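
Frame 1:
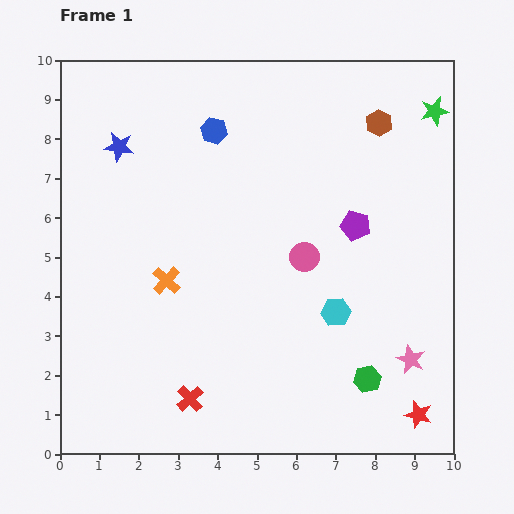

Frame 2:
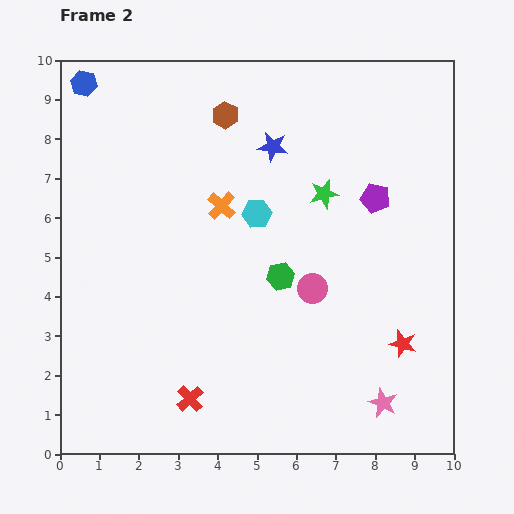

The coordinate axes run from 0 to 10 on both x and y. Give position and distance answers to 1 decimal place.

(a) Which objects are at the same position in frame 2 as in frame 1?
the red cross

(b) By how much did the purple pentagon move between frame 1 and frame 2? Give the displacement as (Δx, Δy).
(0.5, 0.7)

The purple pentagon was at (7.5, 5.8) in frame 1 and (8.0, 6.5) in frame 2.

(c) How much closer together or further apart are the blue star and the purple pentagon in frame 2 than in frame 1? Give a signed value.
-3.4

Distance in frame 1: 6.3. Distance in frame 2: 2.9.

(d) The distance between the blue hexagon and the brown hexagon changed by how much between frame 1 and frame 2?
-0.5

Distance in frame 1: 4.2. Distance in frame 2: 3.7.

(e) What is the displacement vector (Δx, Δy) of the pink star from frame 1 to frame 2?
(-0.7, -1.1)

The pink star was at (8.9, 2.4) in frame 1 and (8.2, 1.3) in frame 2.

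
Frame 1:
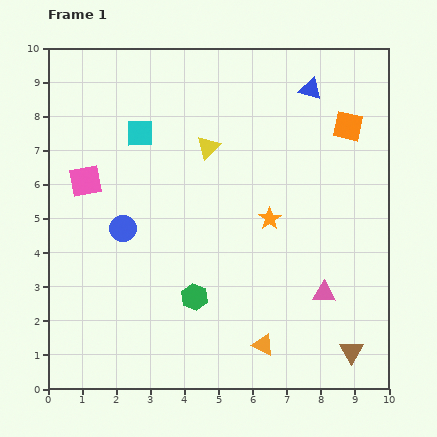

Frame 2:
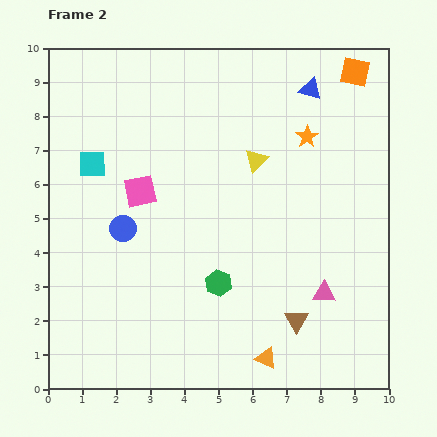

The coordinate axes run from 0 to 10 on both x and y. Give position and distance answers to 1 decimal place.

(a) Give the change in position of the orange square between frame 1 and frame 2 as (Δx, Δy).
(0.2, 1.6)

The orange square was at (8.8, 7.7) in frame 1 and (9.0, 9.3) in frame 2.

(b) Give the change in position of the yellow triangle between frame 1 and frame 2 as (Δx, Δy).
(1.4, -0.4)

The yellow triangle was at (4.7, 7.1) in frame 1 and (6.1, 6.7) in frame 2.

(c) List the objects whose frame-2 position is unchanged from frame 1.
the blue circle, the pink triangle, the blue triangle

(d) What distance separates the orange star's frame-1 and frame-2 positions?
2.6

The orange star moved from (6.5, 5.0) to (7.6, 7.4), a distance of √(1.1² + 2.4²) ≈ 2.6.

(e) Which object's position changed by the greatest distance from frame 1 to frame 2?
the orange star

(moved 2.6; next 1.8)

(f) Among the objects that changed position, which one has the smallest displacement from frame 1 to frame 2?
the orange triangle

(moved 0.4)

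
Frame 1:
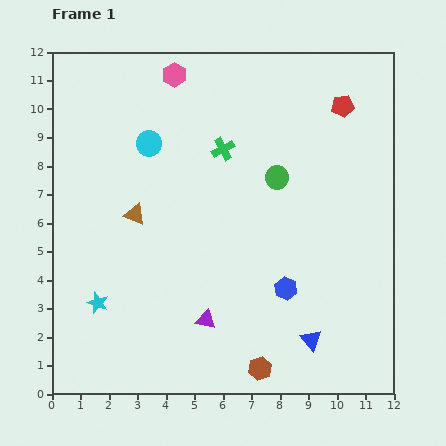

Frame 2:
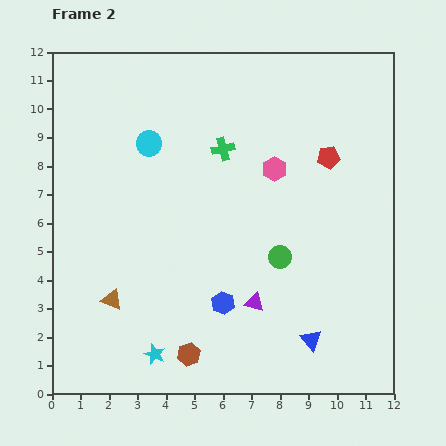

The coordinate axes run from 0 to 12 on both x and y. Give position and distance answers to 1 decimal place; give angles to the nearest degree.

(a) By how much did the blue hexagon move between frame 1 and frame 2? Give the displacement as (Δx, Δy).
(-2.2, -0.5)

The blue hexagon was at (8.2, 3.7) in frame 1 and (6.0, 3.2) in frame 2.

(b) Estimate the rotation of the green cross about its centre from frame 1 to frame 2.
16° clockwise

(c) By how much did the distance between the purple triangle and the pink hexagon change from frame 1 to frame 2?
-3.9

Distance in frame 1: 8.7. Distance in frame 2: 4.8.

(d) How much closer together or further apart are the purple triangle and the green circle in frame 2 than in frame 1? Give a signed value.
-3.8

Distance in frame 1: 5.6. Distance in frame 2: 1.8.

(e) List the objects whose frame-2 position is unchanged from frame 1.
the blue triangle, the green cross, the cyan circle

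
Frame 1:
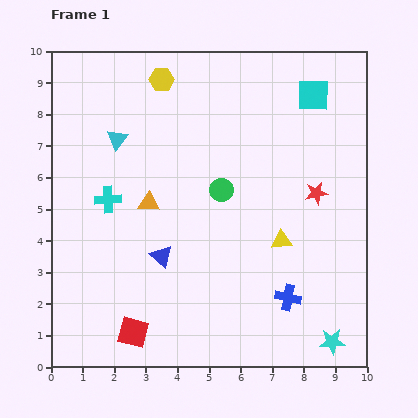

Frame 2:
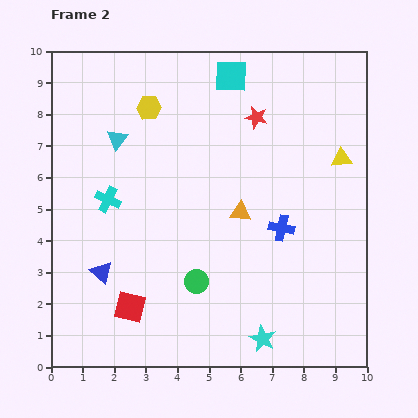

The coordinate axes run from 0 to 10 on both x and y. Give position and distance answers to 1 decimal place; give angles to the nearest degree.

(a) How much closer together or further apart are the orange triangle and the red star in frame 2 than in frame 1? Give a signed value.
-2.3

Distance in frame 1: 5.3. Distance in frame 2: 3.0.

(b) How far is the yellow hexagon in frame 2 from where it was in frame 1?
1.0

The yellow hexagon moved from (3.5, 9.1) to (3.1, 8.2), a distance of √(0.4² + 0.9²) ≈ 1.0.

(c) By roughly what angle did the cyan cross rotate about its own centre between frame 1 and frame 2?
27° clockwise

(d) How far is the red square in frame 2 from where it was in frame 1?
0.8

The red square moved from (2.6, 1.1) to (2.5, 1.9), a distance of √(0.1² + 0.8²) ≈ 0.8.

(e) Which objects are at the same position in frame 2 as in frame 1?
the cyan triangle, the cyan cross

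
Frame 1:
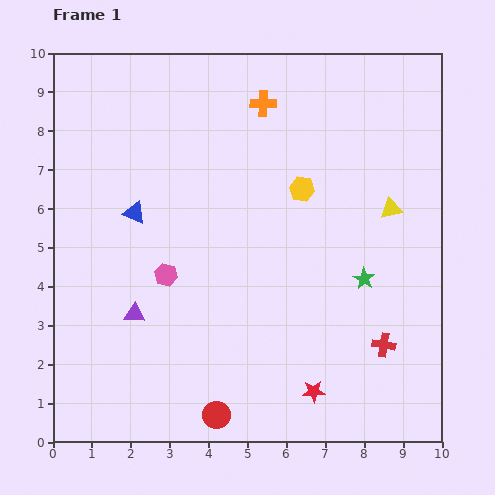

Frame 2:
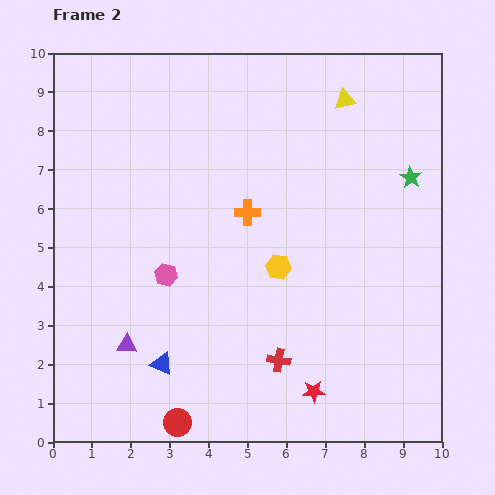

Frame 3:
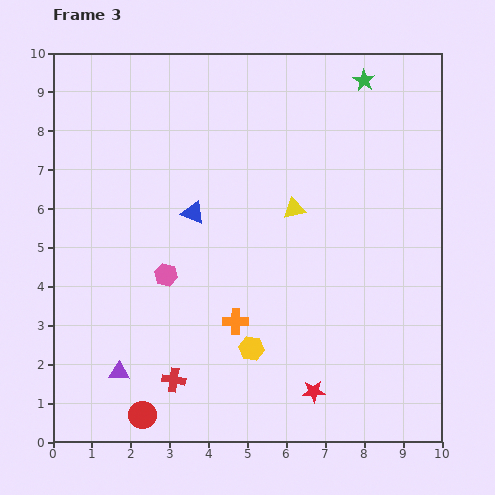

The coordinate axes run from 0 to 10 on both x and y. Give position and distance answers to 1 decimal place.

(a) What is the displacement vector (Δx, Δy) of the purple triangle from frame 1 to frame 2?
(-0.2, -0.8)

The purple triangle was at (2.1, 3.3) in frame 1 and (1.9, 2.5) in frame 2.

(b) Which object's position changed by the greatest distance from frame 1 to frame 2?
the blue triangle

(moved 4.0; next 3.0)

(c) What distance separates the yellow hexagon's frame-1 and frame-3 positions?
4.3

The yellow hexagon moved from (6.4, 6.5) to (5.1, 2.4), a distance of √(1.3² + 4.1²) ≈ 4.3.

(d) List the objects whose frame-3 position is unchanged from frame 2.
the pink hexagon, the red star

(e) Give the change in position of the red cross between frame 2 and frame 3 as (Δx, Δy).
(-2.7, -0.5)

The red cross was at (5.8, 2.1) in frame 2 and (3.1, 1.6) in frame 3.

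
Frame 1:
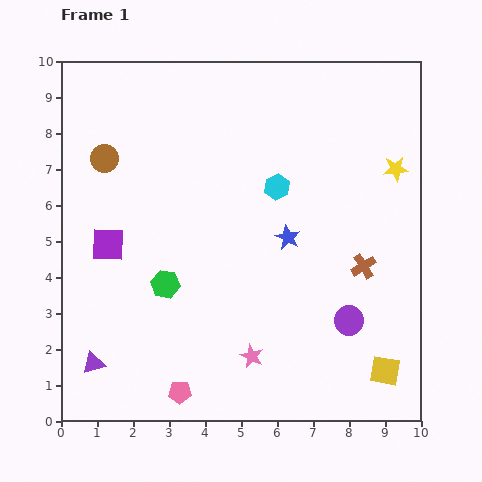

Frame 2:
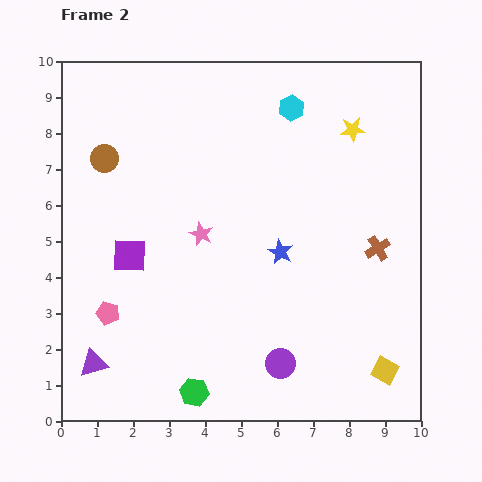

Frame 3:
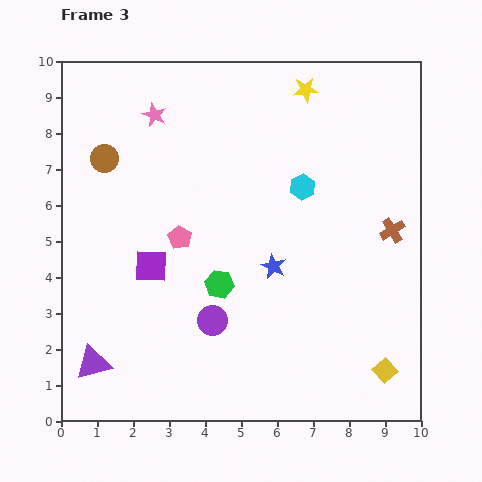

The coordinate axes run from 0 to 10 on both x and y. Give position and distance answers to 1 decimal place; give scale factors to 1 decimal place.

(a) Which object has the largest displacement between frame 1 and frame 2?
the pink star

(moved 3.7; next 3.1)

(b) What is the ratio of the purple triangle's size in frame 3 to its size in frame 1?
1.6×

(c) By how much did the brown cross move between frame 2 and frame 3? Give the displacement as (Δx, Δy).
(0.4, 0.5)

The brown cross was at (8.8, 4.8) in frame 2 and (9.2, 5.3) in frame 3.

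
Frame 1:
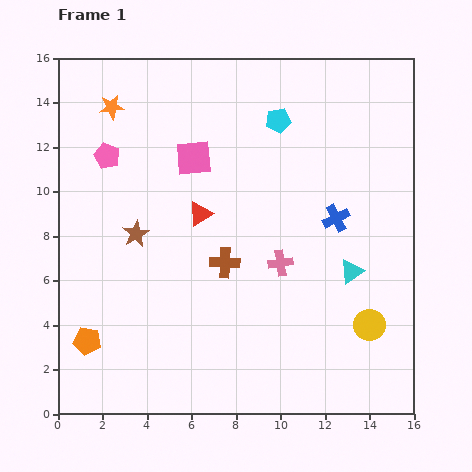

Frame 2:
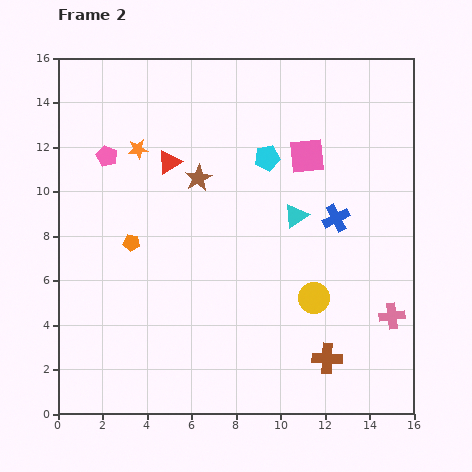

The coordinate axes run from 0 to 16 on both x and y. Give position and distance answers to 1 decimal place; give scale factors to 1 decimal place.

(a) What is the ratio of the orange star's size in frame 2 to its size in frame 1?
0.8×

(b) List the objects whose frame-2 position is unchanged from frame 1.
the blue cross, the pink pentagon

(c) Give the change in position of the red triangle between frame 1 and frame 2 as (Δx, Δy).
(-1.4, 2.3)

The red triangle was at (6.4, 9.0) in frame 1 and (5.0, 11.3) in frame 2.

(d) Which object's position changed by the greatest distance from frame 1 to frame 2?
the brown cross

(moved 6.3; next 5.5)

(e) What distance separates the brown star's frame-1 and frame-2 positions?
3.8

The brown star moved from (3.5, 8.1) to (6.3, 10.6), a distance of √(2.8² + 2.5²) ≈ 3.8.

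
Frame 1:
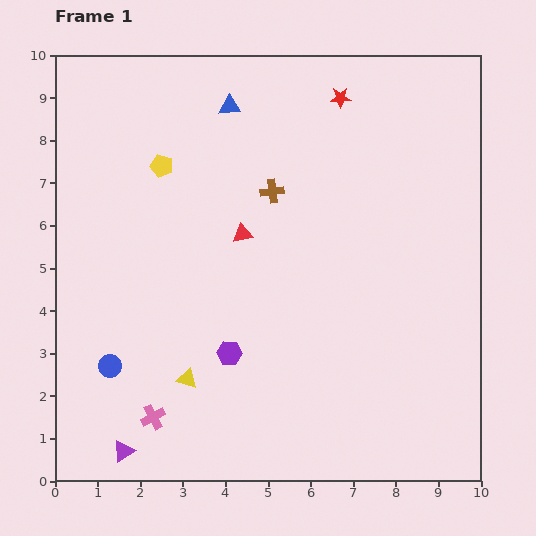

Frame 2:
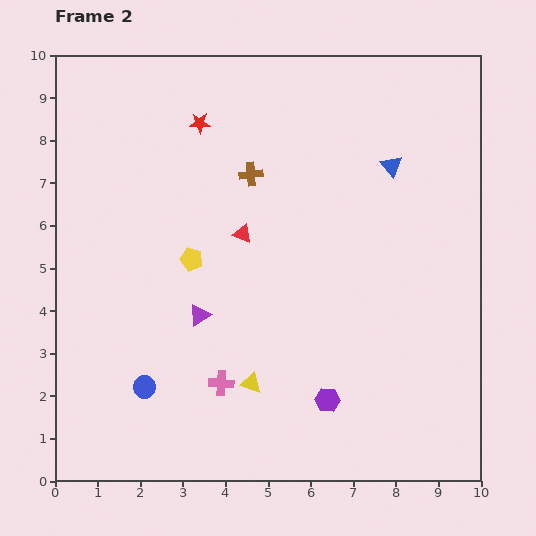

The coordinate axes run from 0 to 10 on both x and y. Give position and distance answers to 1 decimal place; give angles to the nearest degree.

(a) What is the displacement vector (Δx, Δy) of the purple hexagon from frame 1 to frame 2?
(2.3, -1.1)

The purple hexagon was at (4.1, 3.0) in frame 1 and (6.4, 1.9) in frame 2.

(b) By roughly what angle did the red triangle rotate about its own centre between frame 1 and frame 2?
34° clockwise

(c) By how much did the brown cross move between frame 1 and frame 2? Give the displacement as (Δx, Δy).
(-0.5, 0.4)

The brown cross was at (5.1, 6.8) in frame 1 and (4.6, 7.2) in frame 2.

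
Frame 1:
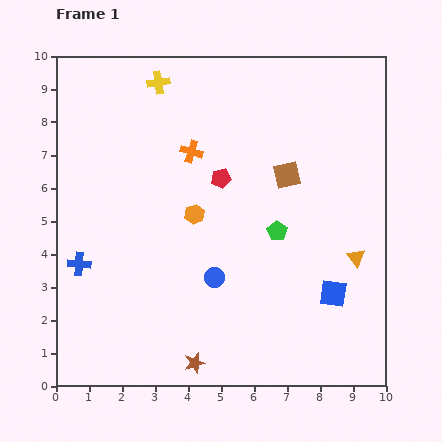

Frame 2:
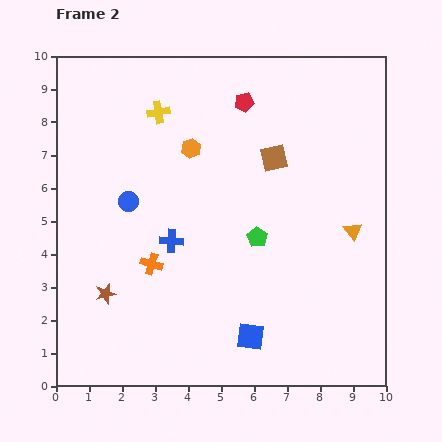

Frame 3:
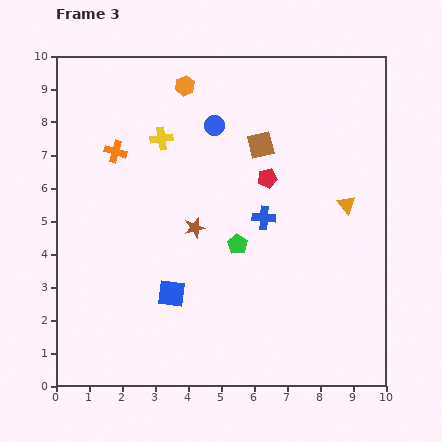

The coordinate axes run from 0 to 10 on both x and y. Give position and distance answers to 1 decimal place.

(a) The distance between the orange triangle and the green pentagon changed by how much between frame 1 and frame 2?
+0.4

Distance in frame 1: 2.5. Distance in frame 2: 2.9.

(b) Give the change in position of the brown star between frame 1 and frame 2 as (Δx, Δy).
(-2.7, 2.1)

The brown star was at (4.2, 0.7) in frame 1 and (1.5, 2.8) in frame 2.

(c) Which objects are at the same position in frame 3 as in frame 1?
none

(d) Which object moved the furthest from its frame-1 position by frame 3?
the blue cross

(moved 5.8; next 4.9)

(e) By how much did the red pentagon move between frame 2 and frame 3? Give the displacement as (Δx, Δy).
(0.7, -2.3)

The red pentagon was at (5.7, 8.6) in frame 2 and (6.4, 6.3) in frame 3.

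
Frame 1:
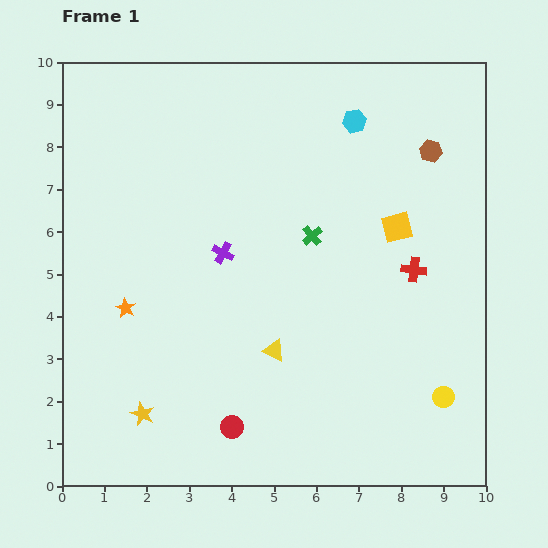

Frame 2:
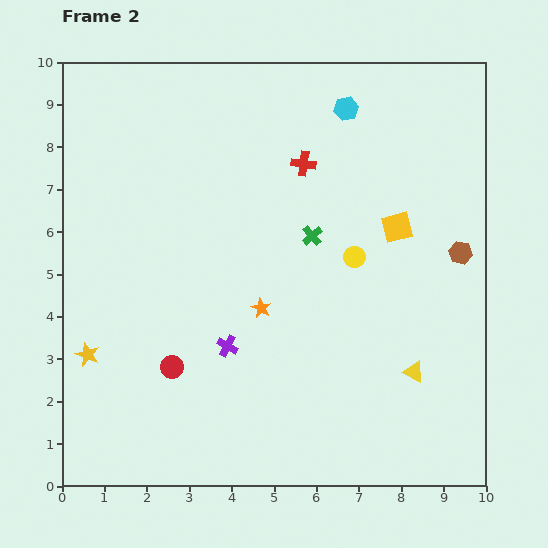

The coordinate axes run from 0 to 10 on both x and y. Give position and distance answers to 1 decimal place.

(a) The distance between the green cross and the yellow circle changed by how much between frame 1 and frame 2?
-3.8

Distance in frame 1: 4.9. Distance in frame 2: 1.1.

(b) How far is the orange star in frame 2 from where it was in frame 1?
3.2

The orange star moved from (1.5, 4.2) to (4.7, 4.2), a distance of √(3.2² + 0.0²) ≈ 3.2.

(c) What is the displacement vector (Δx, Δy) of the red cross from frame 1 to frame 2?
(-2.6, 2.5)

The red cross was at (8.3, 5.1) in frame 1 and (5.7, 7.6) in frame 2.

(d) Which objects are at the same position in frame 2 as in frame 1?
the green cross, the yellow square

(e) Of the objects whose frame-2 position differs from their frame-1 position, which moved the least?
the cyan hexagon

(moved 0.4)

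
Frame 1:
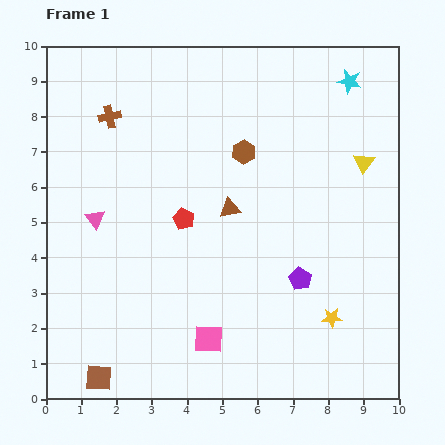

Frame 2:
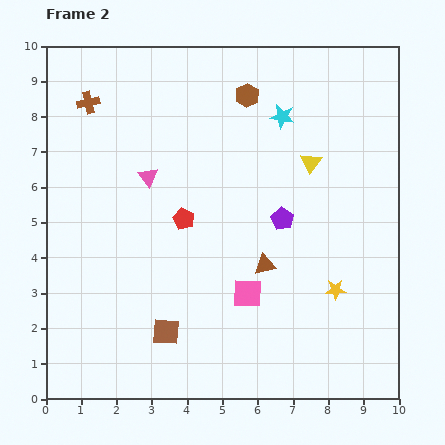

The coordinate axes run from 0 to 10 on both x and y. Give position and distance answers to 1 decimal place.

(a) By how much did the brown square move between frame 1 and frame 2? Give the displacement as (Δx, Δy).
(1.9, 1.3)

The brown square was at (1.5, 0.6) in frame 1 and (3.4, 1.9) in frame 2.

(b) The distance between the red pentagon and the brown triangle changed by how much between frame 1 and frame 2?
+1.3

Distance in frame 1: 1.3. Distance in frame 2: 2.6.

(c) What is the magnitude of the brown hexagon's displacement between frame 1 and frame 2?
1.6

The brown hexagon moved from (5.6, 7.0) to (5.7, 8.6), a distance of √(0.1² + 1.6²) ≈ 1.6.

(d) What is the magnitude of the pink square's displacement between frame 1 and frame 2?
1.7

The pink square moved from (4.6, 1.7) to (5.7, 3.0), a distance of √(1.1² + 1.3²) ≈ 1.7.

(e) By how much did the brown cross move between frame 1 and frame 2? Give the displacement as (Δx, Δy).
(-0.6, 0.4)

The brown cross was at (1.8, 8.0) in frame 1 and (1.2, 8.4) in frame 2.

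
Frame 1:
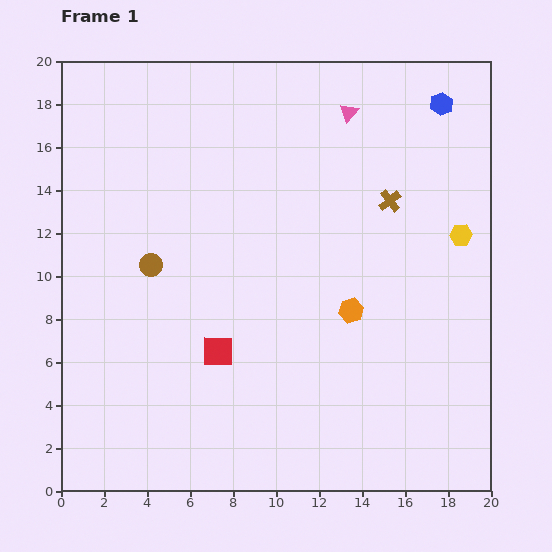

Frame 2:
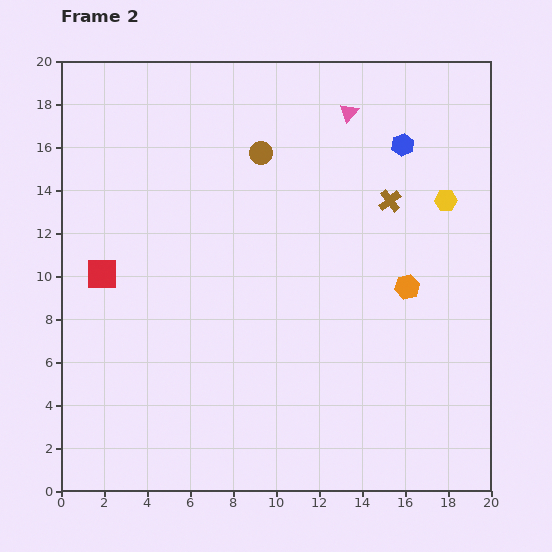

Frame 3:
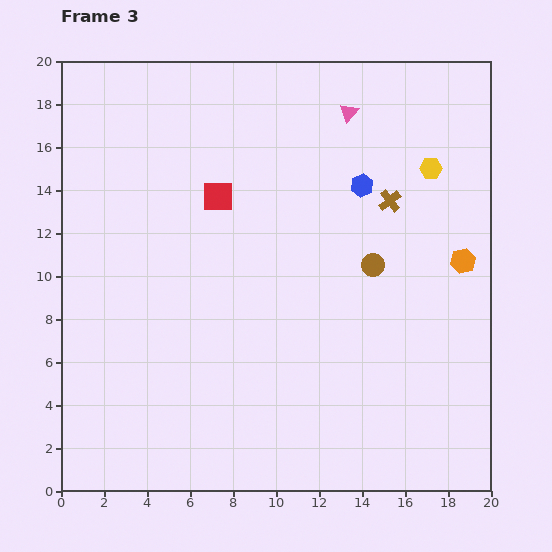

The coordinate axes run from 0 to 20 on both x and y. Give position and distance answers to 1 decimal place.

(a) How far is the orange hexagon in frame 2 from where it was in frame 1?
2.8

The orange hexagon moved from (13.5, 8.4) to (16.1, 9.5), a distance of √(2.6² + 1.1²) ≈ 2.8.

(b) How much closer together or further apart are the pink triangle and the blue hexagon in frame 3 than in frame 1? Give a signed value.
-0.8

Distance in frame 1: 4.3. Distance in frame 3: 3.5.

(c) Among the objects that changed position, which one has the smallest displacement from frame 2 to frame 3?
the yellow hexagon

(moved 1.7)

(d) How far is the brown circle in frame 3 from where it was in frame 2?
7.4

The brown circle moved from (9.3, 15.7) to (14.5, 10.5), a distance of √(5.2² + 5.2²) ≈ 7.4.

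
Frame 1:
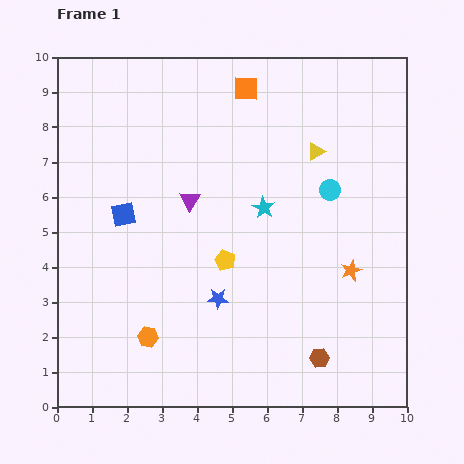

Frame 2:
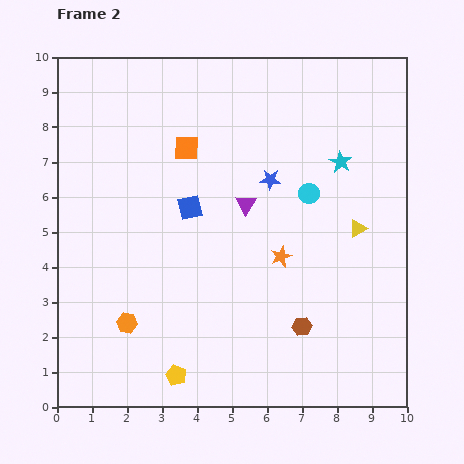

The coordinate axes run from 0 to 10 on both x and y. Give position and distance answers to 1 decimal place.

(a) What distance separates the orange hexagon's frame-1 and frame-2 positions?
0.7

The orange hexagon moved from (2.6, 2.0) to (2.0, 2.4), a distance of √(0.6² + 0.4²) ≈ 0.7.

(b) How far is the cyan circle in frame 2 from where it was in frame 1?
0.6

The cyan circle moved from (7.8, 6.2) to (7.2, 6.1), a distance of √(0.6² + 0.1²) ≈ 0.6.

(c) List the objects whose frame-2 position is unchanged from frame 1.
none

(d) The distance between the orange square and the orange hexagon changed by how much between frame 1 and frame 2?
-2.3

Distance in frame 1: 7.6. Distance in frame 2: 5.3.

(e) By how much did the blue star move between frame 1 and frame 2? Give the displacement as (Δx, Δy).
(1.5, 3.4)

The blue star was at (4.6, 3.1) in frame 1 and (6.1, 6.5) in frame 2.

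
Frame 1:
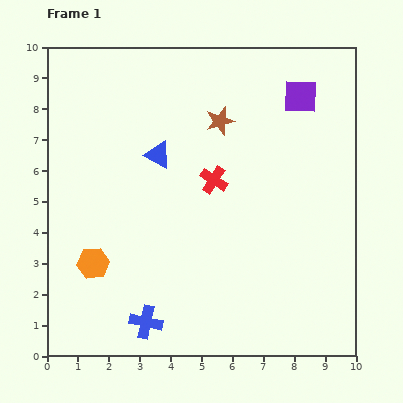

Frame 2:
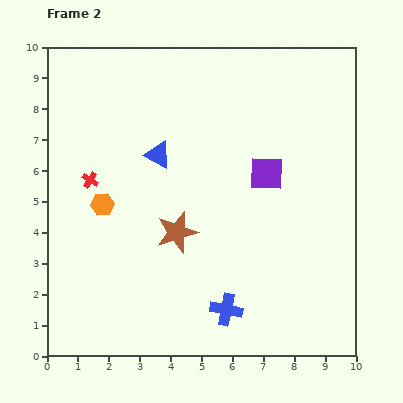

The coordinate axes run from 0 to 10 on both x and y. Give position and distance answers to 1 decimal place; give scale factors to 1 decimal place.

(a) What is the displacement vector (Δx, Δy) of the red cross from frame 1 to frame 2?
(-4.0, 0.0)

The red cross was at (5.4, 5.7) in frame 1 and (1.4, 5.7) in frame 2.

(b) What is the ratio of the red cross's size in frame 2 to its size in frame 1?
0.6×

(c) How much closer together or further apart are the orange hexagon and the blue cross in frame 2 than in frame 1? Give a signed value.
+2.7

Distance in frame 1: 2.5. Distance in frame 2: 5.2.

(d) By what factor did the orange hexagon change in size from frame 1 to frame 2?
0.7×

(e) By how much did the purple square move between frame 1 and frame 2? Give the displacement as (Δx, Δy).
(-1.1, -2.5)

The purple square was at (8.2, 8.4) in frame 1 and (7.1, 5.9) in frame 2.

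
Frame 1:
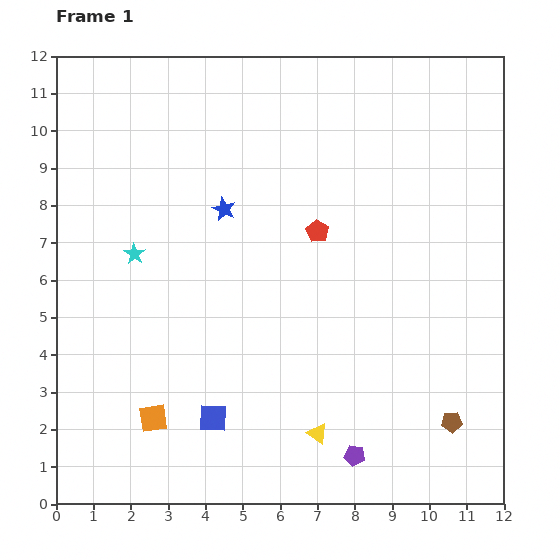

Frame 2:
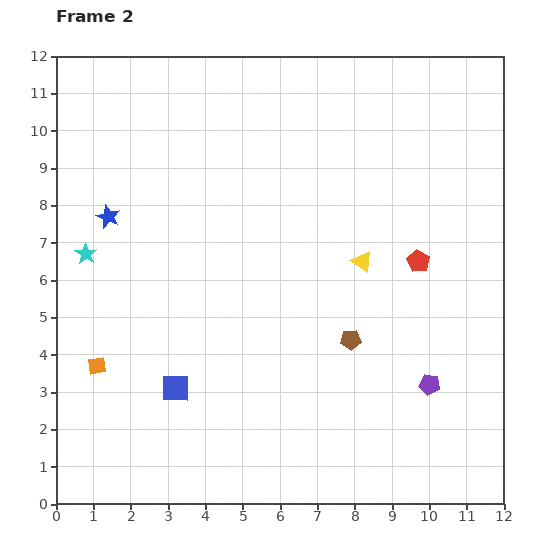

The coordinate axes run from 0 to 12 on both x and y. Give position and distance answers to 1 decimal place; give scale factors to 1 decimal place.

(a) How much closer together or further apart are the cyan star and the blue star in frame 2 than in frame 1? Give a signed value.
-1.5

Distance in frame 1: 2.7. Distance in frame 2: 1.2.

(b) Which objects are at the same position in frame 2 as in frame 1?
none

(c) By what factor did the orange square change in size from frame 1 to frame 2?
0.6×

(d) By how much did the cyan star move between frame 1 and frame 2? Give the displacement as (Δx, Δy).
(-1.3, 0.0)

The cyan star was at (2.1, 6.7) in frame 1 and (0.8, 6.7) in frame 2.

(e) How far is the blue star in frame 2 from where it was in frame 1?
3.1

The blue star moved from (4.5, 7.9) to (1.4, 7.7), a distance of √(3.1² + 0.2²) ≈ 3.1.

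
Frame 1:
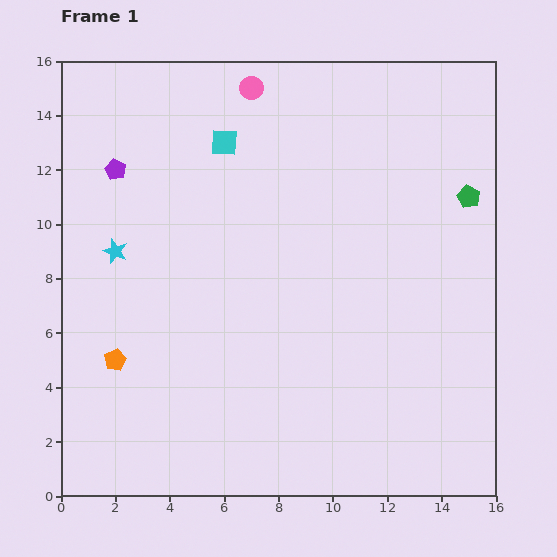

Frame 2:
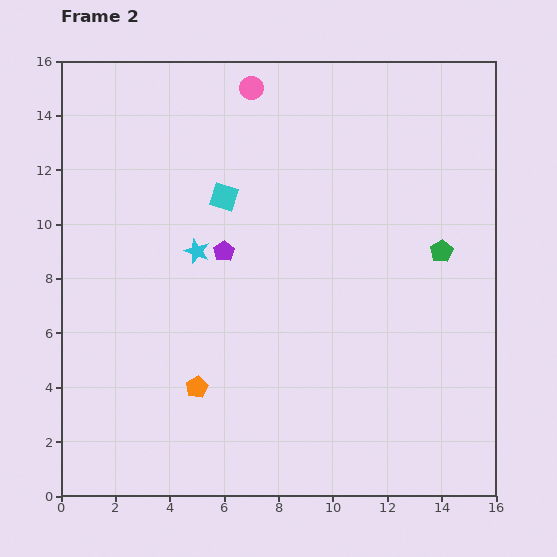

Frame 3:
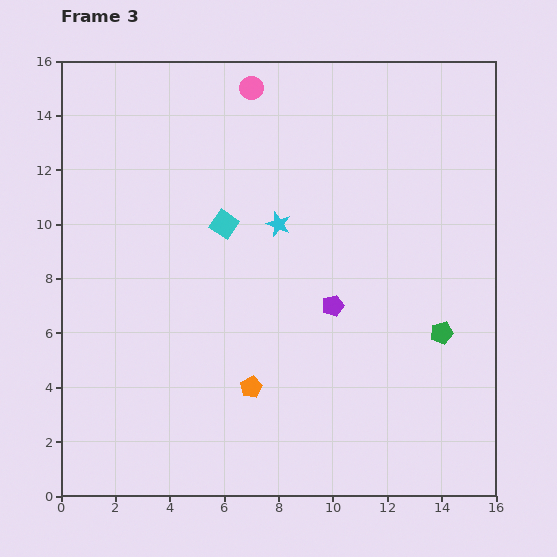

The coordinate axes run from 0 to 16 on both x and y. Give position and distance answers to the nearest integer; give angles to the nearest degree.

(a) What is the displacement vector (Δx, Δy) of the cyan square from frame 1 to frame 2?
(0, -2)

The cyan square was at (6, 13) in frame 1 and (6, 11) in frame 2.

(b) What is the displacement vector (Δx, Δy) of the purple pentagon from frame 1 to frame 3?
(8, -5)

The purple pentagon was at (2, 12) in frame 1 and (10, 7) in frame 3.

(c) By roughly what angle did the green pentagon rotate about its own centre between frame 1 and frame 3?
30° clockwise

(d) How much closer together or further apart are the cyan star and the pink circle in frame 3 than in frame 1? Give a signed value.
-3

Distance in frame 1: 8. Distance in frame 3: 5.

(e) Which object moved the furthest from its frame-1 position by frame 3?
the purple pentagon

(moved 9; next 6)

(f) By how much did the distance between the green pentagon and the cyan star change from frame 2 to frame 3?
-2

Distance in frame 2: 9. Distance in frame 3: 7.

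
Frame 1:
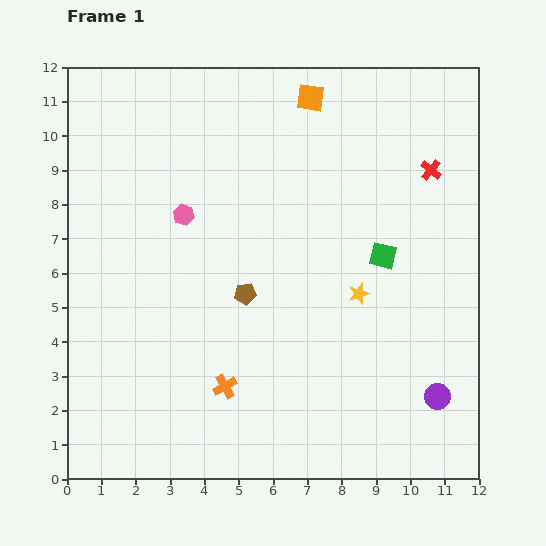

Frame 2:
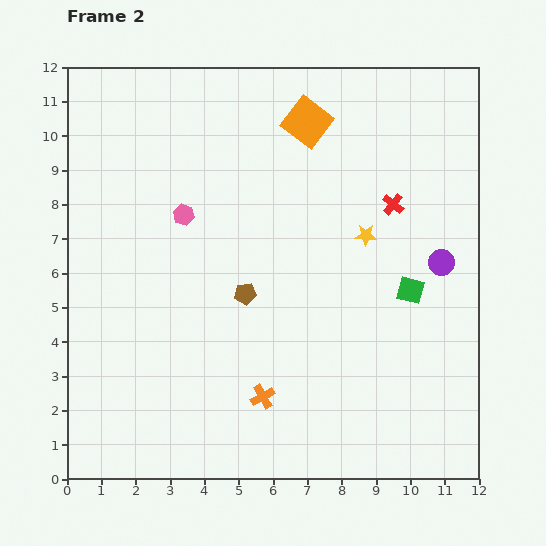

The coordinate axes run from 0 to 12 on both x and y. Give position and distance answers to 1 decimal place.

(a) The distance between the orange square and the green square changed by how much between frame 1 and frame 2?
+0.6

Distance in frame 1: 5.1. Distance in frame 2: 5.7.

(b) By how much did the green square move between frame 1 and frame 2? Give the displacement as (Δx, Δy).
(0.8, -1.0)

The green square was at (9.2, 6.5) in frame 1 and (10.0, 5.5) in frame 2.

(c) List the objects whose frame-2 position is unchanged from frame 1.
the brown pentagon, the pink hexagon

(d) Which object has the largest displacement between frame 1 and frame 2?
the purple circle

(moved 3.9; next 1.7)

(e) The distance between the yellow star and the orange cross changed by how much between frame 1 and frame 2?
+0.9

Distance in frame 1: 4.7. Distance in frame 2: 5.6.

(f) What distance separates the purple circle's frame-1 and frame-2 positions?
3.9

The purple circle moved from (10.8, 2.4) to (10.9, 6.3), a distance of √(0.1² + 3.9²) ≈ 3.9.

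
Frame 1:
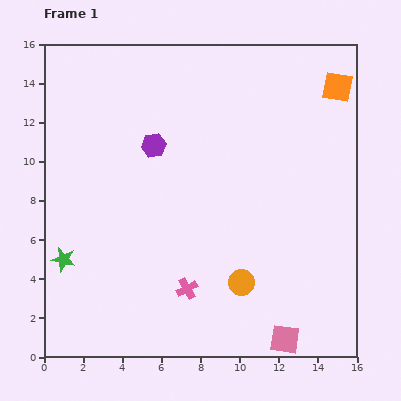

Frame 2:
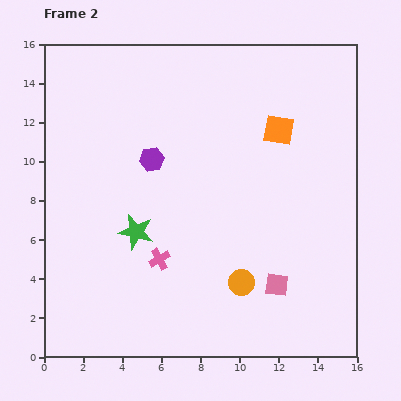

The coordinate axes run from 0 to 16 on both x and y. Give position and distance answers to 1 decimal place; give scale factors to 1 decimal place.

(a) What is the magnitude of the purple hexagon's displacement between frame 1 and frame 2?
0.7

The purple hexagon moved from (5.6, 10.8) to (5.5, 10.1), a distance of √(0.1² + 0.7²) ≈ 0.7.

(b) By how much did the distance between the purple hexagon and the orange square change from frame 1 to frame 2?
-3.2

Distance in frame 1: 9.9. Distance in frame 2: 6.7.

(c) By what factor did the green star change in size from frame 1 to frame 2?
1.4×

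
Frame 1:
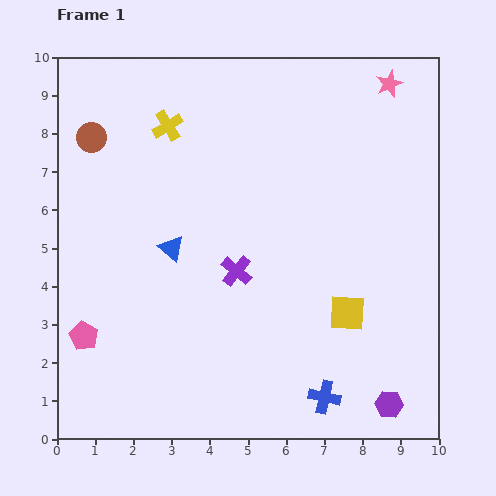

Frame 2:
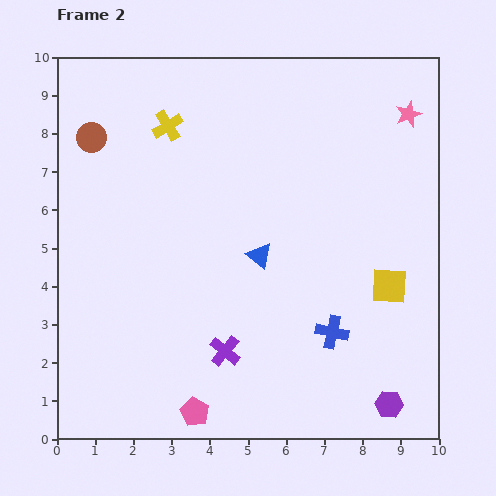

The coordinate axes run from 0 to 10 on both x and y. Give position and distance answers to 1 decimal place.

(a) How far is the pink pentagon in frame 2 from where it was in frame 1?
3.5

The pink pentagon moved from (0.7, 2.7) to (3.6, 0.7), a distance of √(2.9² + 2.0²) ≈ 3.5.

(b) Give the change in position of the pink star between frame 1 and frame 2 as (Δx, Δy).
(0.5, -0.8)

The pink star was at (8.7, 9.3) in frame 1 and (9.2, 8.5) in frame 2.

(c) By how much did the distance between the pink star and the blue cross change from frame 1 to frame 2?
-2.4

Distance in frame 1: 8.4. Distance in frame 2: 6.0.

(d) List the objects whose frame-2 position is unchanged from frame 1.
the purple hexagon, the brown circle, the yellow cross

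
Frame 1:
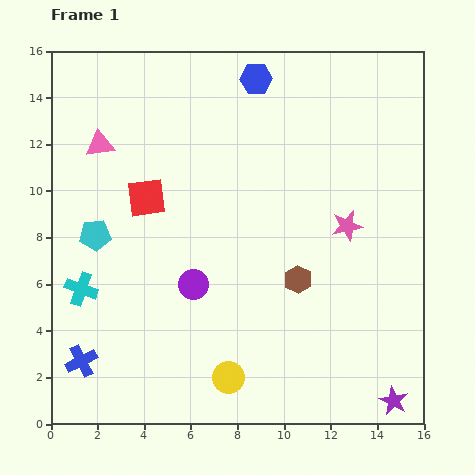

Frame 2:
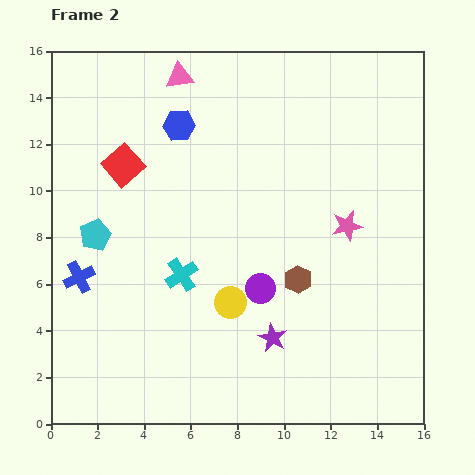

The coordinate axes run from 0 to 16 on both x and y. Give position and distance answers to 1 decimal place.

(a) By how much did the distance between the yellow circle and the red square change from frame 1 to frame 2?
-1.0

Distance in frame 1: 8.5. Distance in frame 2: 7.5.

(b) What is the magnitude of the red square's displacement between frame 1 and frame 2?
1.7

The red square moved from (4.1, 9.7) to (3.1, 11.1), a distance of √(1.0² + 1.4²) ≈ 1.7.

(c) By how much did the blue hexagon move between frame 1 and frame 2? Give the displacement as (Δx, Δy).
(-3.3, -2.0)

The blue hexagon was at (8.8, 14.8) in frame 1 and (5.5, 12.8) in frame 2.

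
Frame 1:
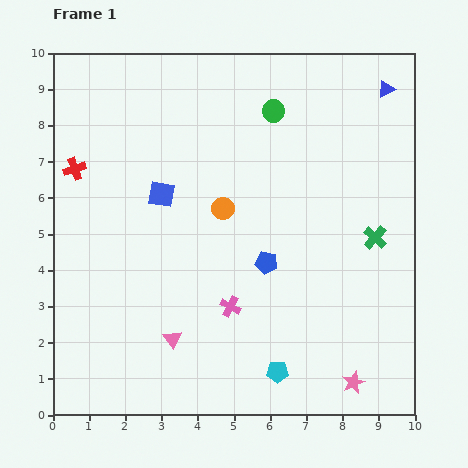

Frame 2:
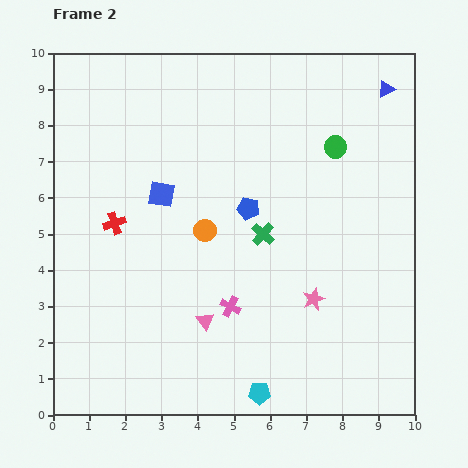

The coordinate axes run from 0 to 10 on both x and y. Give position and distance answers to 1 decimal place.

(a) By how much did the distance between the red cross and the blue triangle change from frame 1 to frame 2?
-0.5

Distance in frame 1: 8.9. Distance in frame 2: 8.4.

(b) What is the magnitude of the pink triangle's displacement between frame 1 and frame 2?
1.0

The pink triangle moved from (3.3, 2.1) to (4.2, 2.6), a distance of √(0.9² + 0.5²) ≈ 1.0.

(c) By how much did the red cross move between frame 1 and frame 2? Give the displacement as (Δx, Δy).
(1.1, -1.5)

The red cross was at (0.6, 6.8) in frame 1 and (1.7, 5.3) in frame 2.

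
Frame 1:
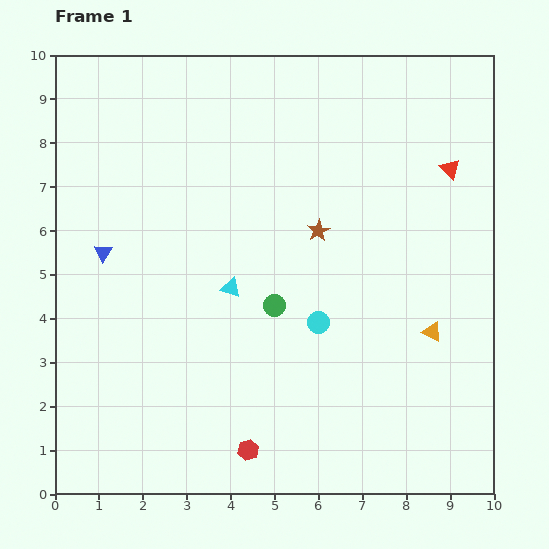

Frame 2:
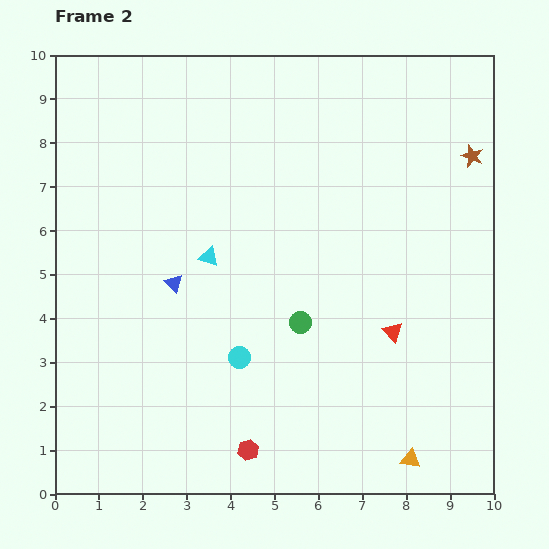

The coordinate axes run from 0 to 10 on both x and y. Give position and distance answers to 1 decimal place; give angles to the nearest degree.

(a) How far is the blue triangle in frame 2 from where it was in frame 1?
1.7

The blue triangle moved from (1.1, 5.5) to (2.7, 4.8), a distance of √(1.6² + 0.7²) ≈ 1.7.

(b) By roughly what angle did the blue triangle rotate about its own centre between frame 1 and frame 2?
16° counter-clockwise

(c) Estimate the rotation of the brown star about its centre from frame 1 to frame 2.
22° counter-clockwise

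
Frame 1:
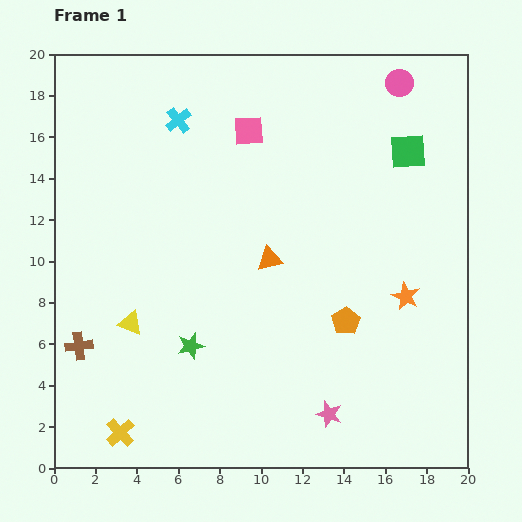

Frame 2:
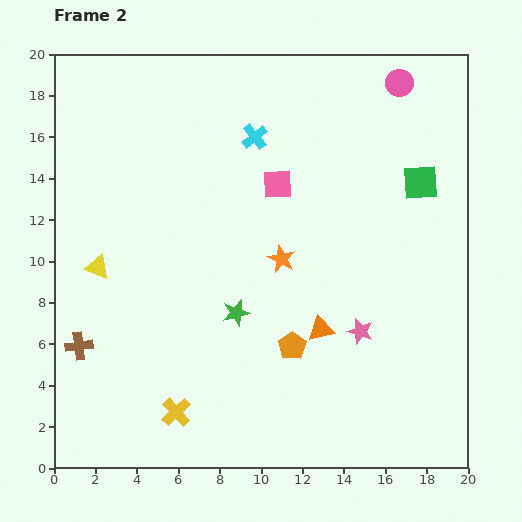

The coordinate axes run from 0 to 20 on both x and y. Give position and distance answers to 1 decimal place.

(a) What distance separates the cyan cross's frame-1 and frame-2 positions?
3.8

The cyan cross moved from (6.0, 16.8) to (9.7, 16.0), a distance of √(3.7² + 0.8²) ≈ 3.8.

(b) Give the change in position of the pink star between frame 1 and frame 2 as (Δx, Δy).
(1.5, 4.0)

The pink star was at (13.3, 2.6) in frame 1 and (14.8, 6.6) in frame 2.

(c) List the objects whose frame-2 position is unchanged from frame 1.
the brown cross, the pink circle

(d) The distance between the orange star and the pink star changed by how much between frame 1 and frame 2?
-1.6

Distance in frame 1: 6.8. Distance in frame 2: 5.2.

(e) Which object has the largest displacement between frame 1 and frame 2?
the orange star

(moved 6.3; next 4.3)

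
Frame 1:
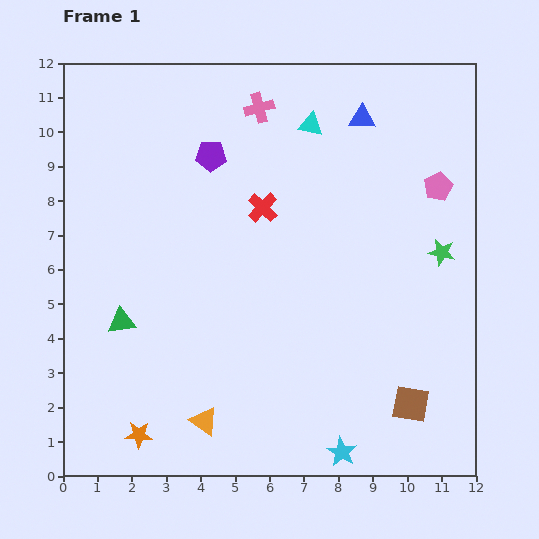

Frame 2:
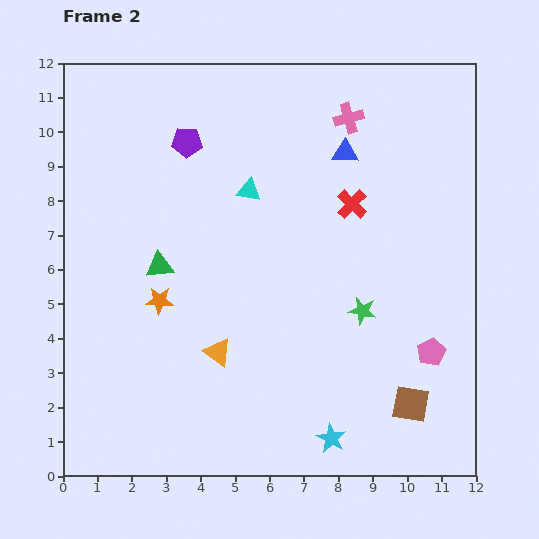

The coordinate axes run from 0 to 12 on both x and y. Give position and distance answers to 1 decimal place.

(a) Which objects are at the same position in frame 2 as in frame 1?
the brown square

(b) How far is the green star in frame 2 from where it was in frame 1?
2.9

The green star moved from (11.0, 6.5) to (8.7, 4.8), a distance of √(2.3² + 1.7²) ≈ 2.9.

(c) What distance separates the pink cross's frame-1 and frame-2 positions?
2.6

The pink cross moved from (5.7, 10.7) to (8.3, 10.4), a distance of √(2.6² + 0.3²) ≈ 2.6.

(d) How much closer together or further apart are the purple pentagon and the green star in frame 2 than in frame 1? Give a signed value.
-0.2

Distance in frame 1: 7.3. Distance in frame 2: 7.1.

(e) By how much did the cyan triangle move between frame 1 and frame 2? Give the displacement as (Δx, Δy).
(-1.8, -1.9)

The cyan triangle was at (7.2, 10.2) in frame 1 and (5.4, 8.3) in frame 2.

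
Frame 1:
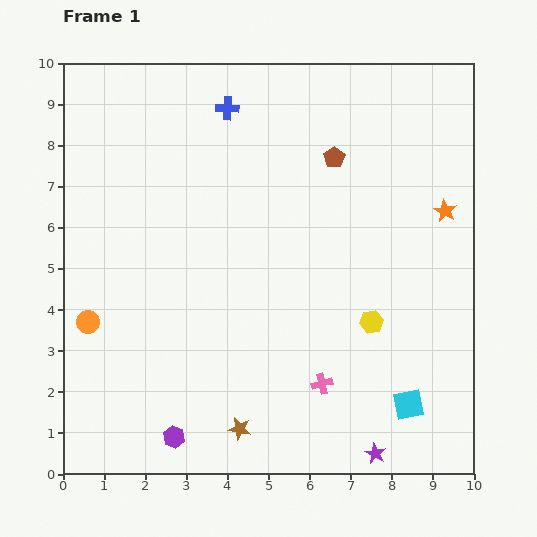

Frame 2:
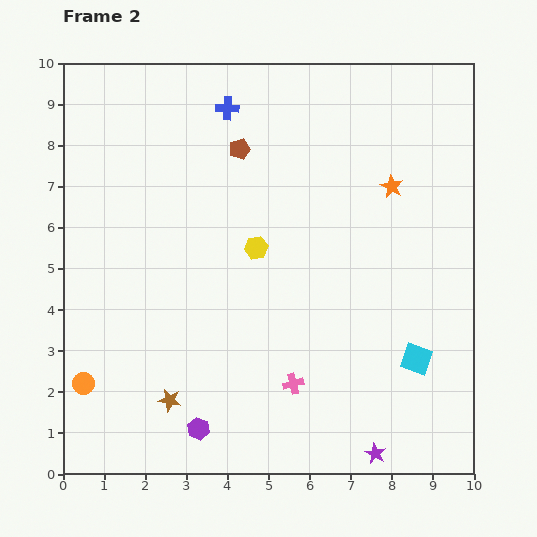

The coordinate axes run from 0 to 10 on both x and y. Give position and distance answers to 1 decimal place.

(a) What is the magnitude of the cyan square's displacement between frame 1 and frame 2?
1.1

The cyan square moved from (8.4, 1.7) to (8.6, 2.8), a distance of √(0.2² + 1.1²) ≈ 1.1.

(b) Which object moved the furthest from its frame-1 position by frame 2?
the yellow hexagon

(moved 3.3; next 2.3)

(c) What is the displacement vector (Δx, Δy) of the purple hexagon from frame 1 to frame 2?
(0.6, 0.2)

The purple hexagon was at (2.7, 0.9) in frame 1 and (3.3, 1.1) in frame 2.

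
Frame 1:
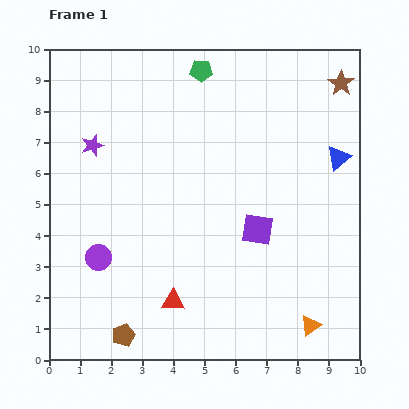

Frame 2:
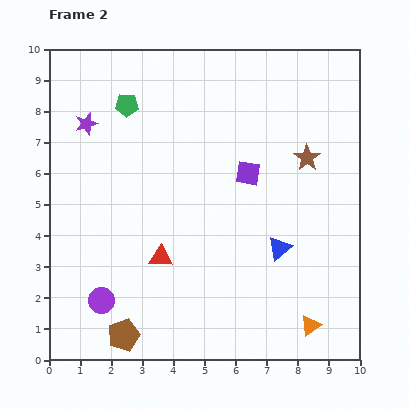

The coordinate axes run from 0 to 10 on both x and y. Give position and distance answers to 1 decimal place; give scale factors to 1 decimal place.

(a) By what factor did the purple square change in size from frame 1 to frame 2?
0.8×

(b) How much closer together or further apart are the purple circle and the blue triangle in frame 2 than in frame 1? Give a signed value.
-2.4

Distance in frame 1: 8.3. Distance in frame 2: 5.9.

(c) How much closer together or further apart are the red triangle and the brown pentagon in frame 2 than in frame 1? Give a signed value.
+0.9

Distance in frame 1: 1.9. Distance in frame 2: 2.8.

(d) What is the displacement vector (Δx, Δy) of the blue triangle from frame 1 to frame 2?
(-1.9, -2.9)

The blue triangle was at (9.3, 6.5) in frame 1 and (7.4, 3.6) in frame 2.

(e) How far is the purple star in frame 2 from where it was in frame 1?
0.7

The purple star moved from (1.4, 6.9) to (1.2, 7.6), a distance of √(0.2² + 0.7²) ≈ 0.7.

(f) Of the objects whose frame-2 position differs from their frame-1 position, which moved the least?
the purple star

(moved 0.7)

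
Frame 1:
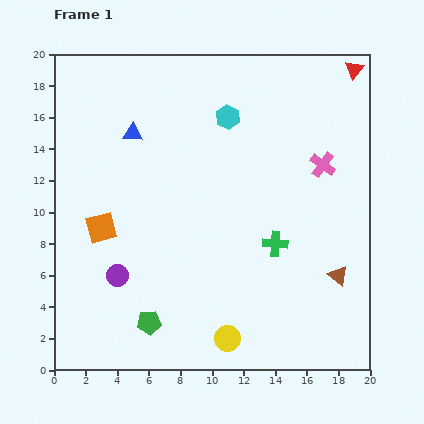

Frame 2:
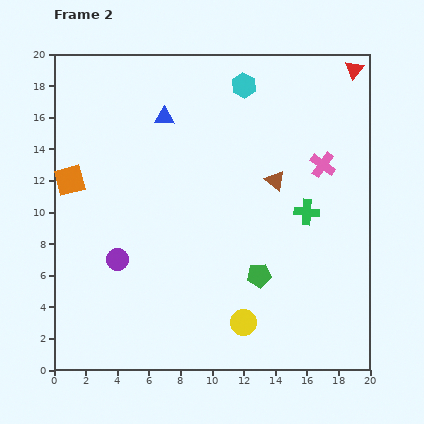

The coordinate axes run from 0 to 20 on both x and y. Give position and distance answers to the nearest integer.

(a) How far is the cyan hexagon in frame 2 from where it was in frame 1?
2

The cyan hexagon moved from (11, 16) to (12, 18), a distance of √(1² + 2²) ≈ 2.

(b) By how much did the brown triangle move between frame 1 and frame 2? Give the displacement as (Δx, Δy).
(-4, 6)

The brown triangle was at (18, 6) in frame 1 and (14, 12) in frame 2.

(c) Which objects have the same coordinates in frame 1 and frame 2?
the red triangle, the pink cross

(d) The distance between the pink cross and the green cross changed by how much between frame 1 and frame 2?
-3

Distance in frame 1: 6. Distance in frame 2: 3.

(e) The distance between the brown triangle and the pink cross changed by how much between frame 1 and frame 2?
-4

Distance in frame 1: 7. Distance in frame 2: 3.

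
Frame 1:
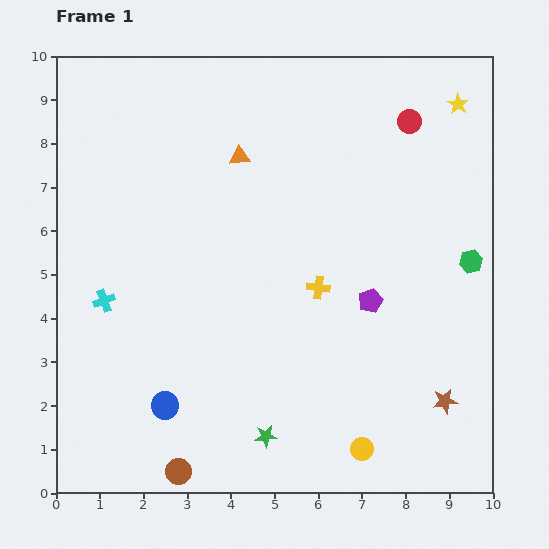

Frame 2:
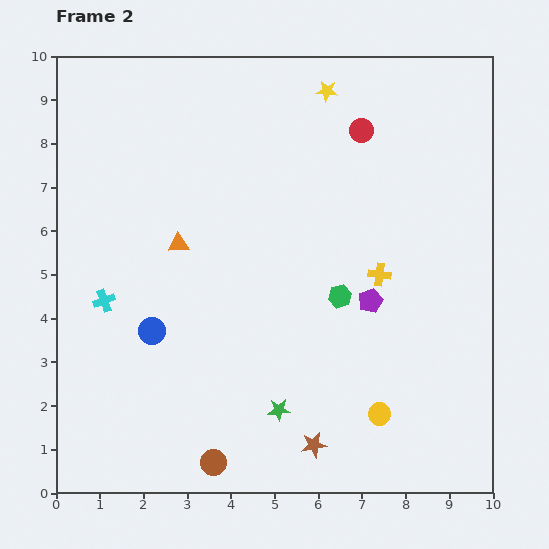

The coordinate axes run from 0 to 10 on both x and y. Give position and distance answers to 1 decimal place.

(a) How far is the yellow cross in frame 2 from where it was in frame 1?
1.4

The yellow cross moved from (6.0, 4.7) to (7.4, 5.0), a distance of √(1.4² + 0.3²) ≈ 1.4.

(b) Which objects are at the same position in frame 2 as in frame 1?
the cyan cross, the purple pentagon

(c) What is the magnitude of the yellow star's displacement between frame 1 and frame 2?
3.0

The yellow star moved from (9.2, 8.9) to (6.2, 9.2), a distance of √(3.0² + 0.3²) ≈ 3.0.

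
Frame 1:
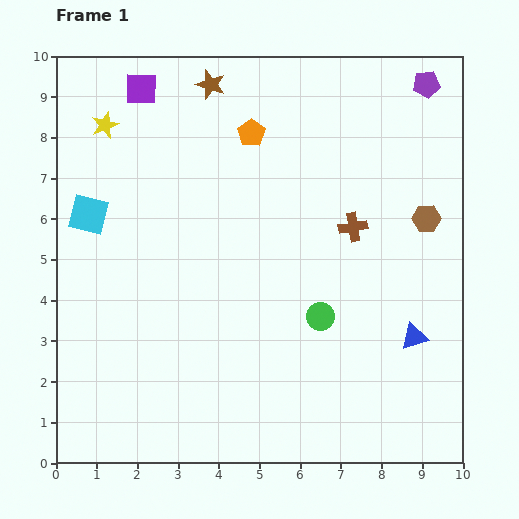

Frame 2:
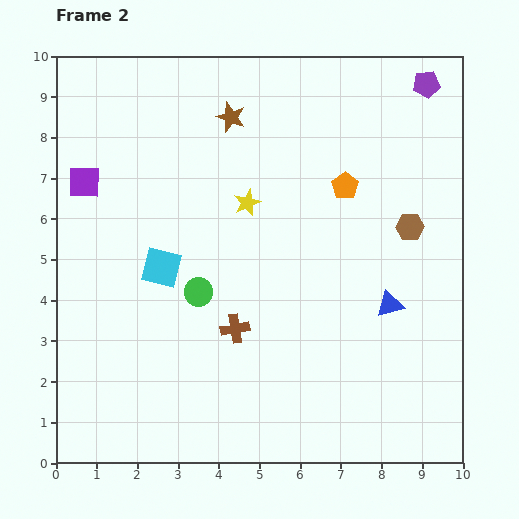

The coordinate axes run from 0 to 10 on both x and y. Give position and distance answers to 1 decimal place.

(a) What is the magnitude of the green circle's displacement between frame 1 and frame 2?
3.1

The green circle moved from (6.5, 3.6) to (3.5, 4.2), a distance of √(3.0² + 0.6²) ≈ 3.1.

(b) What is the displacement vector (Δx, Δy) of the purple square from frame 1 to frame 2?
(-1.4, -2.3)

The purple square was at (2.1, 9.2) in frame 1 and (0.7, 6.9) in frame 2.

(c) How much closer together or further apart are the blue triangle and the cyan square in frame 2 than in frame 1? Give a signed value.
-2.8

Distance in frame 1: 8.5. Distance in frame 2: 5.7.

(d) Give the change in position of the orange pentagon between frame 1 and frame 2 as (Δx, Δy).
(2.3, -1.3)

The orange pentagon was at (4.8, 8.1) in frame 1 and (7.1, 6.8) in frame 2.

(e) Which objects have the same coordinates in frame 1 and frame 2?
the purple pentagon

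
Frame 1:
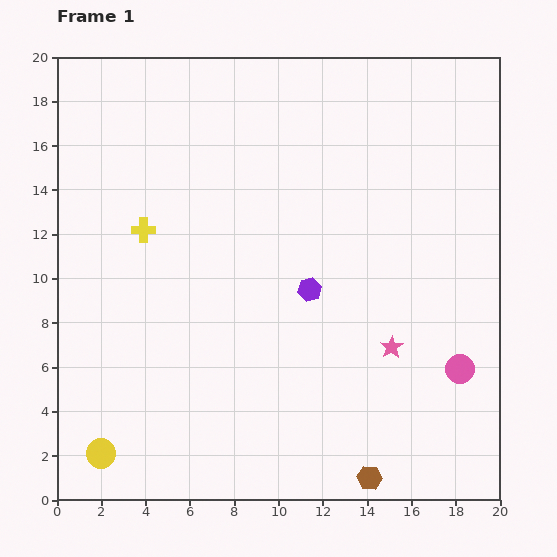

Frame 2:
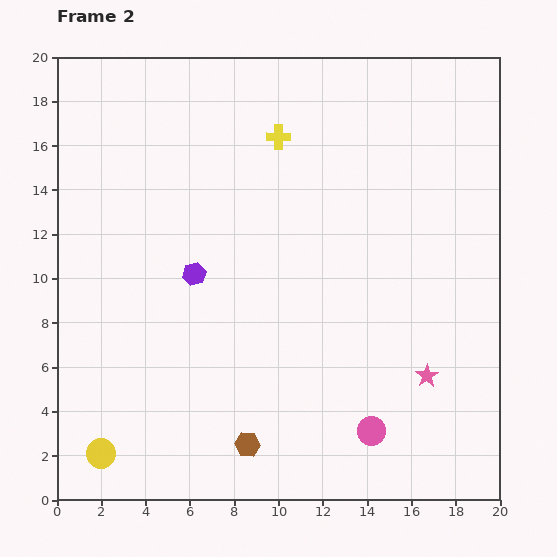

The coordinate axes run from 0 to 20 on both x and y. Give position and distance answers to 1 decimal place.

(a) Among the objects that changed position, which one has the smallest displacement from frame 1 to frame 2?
the pink star

(moved 2.1)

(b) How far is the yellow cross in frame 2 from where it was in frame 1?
7.4

The yellow cross moved from (3.9, 12.2) to (10.0, 16.4), a distance of √(6.1² + 4.2²) ≈ 7.4.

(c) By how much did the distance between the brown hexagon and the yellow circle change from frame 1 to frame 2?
-5.5

Distance in frame 1: 12.1. Distance in frame 2: 6.6.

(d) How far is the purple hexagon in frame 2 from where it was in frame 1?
5.2

The purple hexagon moved from (11.4, 9.5) to (6.2, 10.2), a distance of √(5.2² + 0.7²) ≈ 5.2.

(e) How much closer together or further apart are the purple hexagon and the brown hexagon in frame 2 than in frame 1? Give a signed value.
-0.8

Distance in frame 1: 8.9. Distance in frame 2: 8.1.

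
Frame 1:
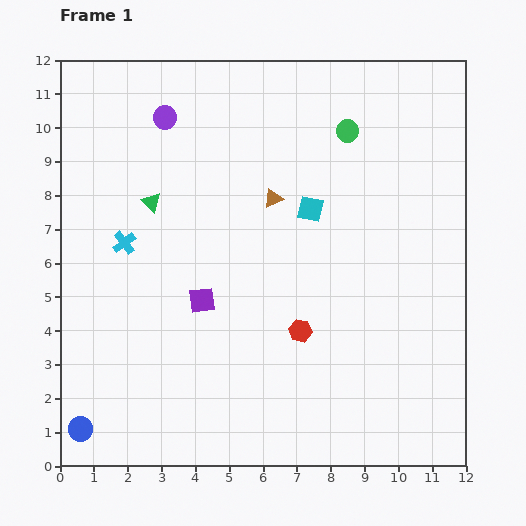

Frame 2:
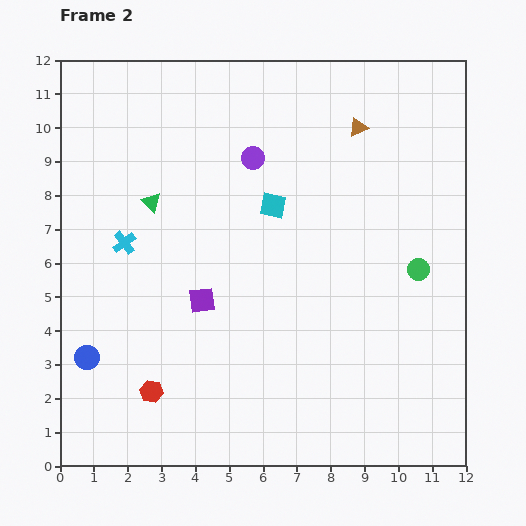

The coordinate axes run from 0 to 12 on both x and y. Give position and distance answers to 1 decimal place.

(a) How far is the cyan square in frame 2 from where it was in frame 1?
1.1

The cyan square moved from (7.4, 7.6) to (6.3, 7.7), a distance of √(1.1² + 0.1²) ≈ 1.1.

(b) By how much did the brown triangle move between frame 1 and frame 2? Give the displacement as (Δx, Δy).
(2.5, 2.1)

The brown triangle was at (6.3, 7.9) in frame 1 and (8.8, 10.0) in frame 2.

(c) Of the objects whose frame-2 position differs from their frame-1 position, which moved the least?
the cyan square

(moved 1.1)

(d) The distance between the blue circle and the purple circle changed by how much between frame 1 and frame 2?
-1.8

Distance in frame 1: 9.5. Distance in frame 2: 7.7.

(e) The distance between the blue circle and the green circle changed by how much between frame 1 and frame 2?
-1.7

Distance in frame 1: 11.8. Distance in frame 2: 10.1.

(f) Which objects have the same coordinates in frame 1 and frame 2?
the purple square, the green triangle, the cyan cross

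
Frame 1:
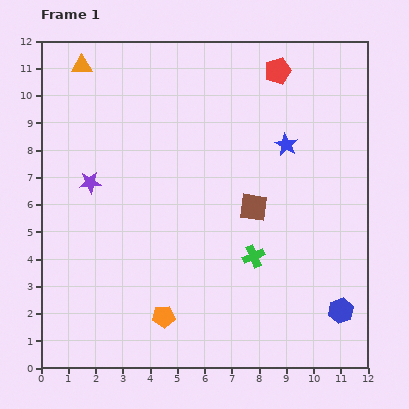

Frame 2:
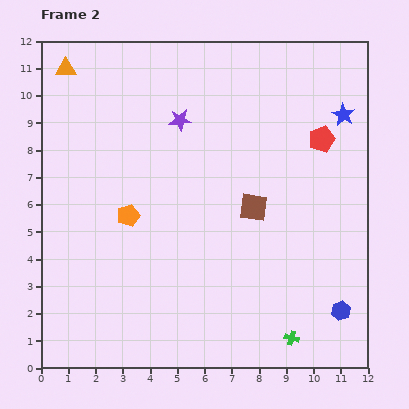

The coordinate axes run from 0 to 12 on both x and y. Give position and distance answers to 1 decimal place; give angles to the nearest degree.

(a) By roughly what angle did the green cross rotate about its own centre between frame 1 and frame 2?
38° clockwise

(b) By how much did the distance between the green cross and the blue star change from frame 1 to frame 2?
+4.1

Distance in frame 1: 4.3. Distance in frame 2: 8.4.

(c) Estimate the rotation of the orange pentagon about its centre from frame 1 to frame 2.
15° counter-clockwise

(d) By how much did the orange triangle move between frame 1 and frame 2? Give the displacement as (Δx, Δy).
(-0.6, -0.1)

The orange triangle was at (1.5, 11.1) in frame 1 and (0.9, 11.0) in frame 2.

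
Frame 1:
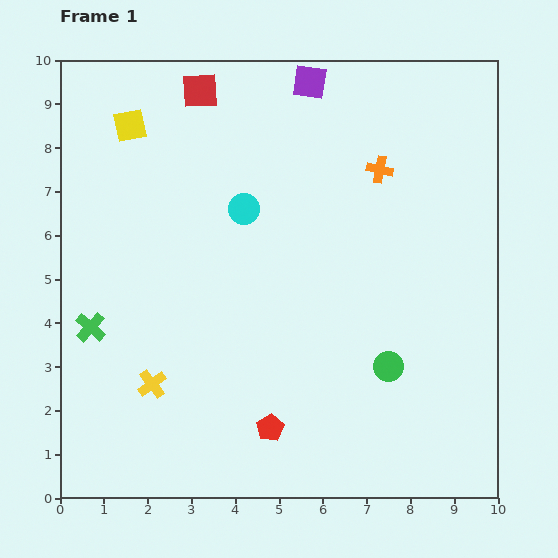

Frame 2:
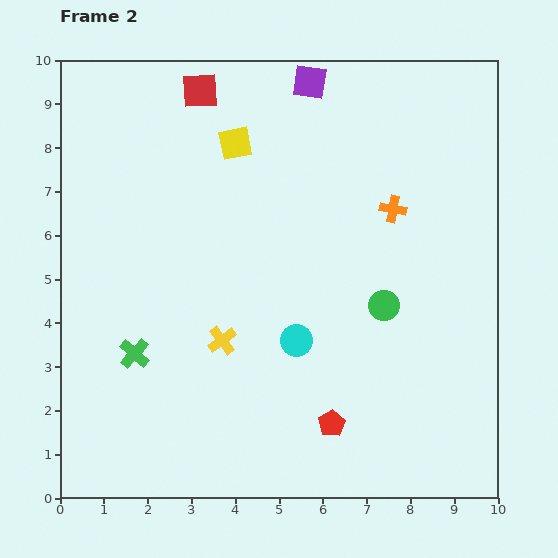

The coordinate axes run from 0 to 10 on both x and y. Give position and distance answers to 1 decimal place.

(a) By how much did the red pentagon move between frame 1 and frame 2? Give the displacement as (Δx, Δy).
(1.4, 0.1)

The red pentagon was at (4.8, 1.6) in frame 1 and (6.2, 1.7) in frame 2.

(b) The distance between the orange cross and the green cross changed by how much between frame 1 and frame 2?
-0.7

Distance in frame 1: 7.5. Distance in frame 2: 6.8.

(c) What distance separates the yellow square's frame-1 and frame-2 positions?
2.4

The yellow square moved from (1.6, 8.5) to (4.0, 8.1), a distance of √(2.4² + 0.4²) ≈ 2.4.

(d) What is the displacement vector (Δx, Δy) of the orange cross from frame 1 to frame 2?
(0.3, -0.9)

The orange cross was at (7.3, 7.5) in frame 1 and (7.6, 6.6) in frame 2.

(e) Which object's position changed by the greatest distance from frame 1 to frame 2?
the cyan circle

(moved 3.2; next 2.4)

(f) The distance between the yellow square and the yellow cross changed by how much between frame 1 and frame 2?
-1.4

Distance in frame 1: 5.9. Distance in frame 2: 4.5.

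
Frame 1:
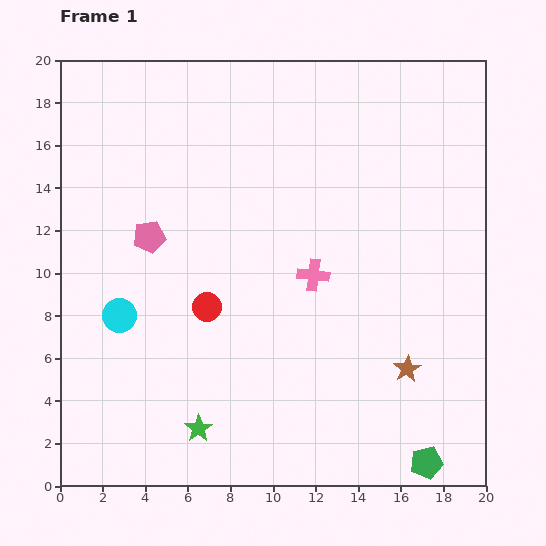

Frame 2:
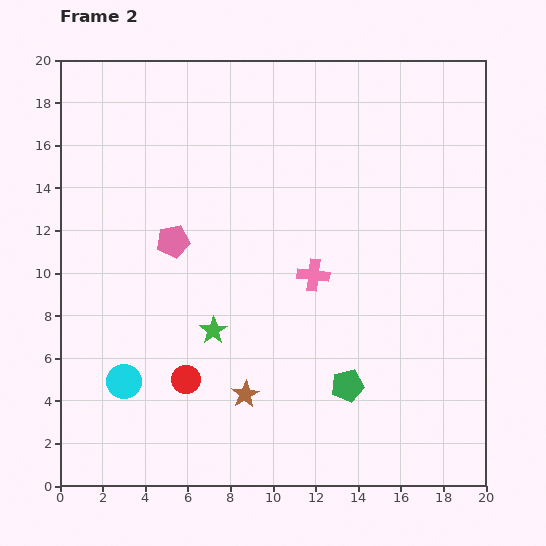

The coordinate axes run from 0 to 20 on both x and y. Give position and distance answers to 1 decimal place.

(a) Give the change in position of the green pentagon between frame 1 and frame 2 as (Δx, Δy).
(-3.7, 3.6)

The green pentagon was at (17.2, 1.1) in frame 1 and (13.5, 4.7) in frame 2.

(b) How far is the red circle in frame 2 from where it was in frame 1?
3.5

The red circle moved from (6.9, 8.4) to (5.9, 5.0), a distance of √(1.0² + 3.4²) ≈ 3.5.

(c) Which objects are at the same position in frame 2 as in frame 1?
the pink cross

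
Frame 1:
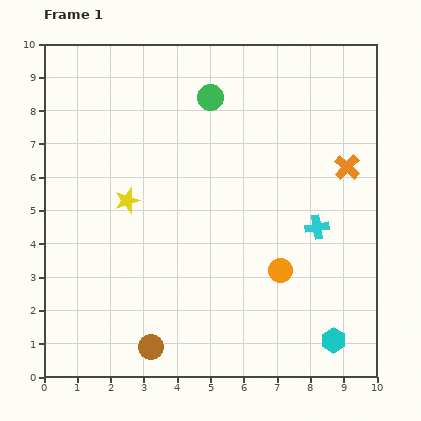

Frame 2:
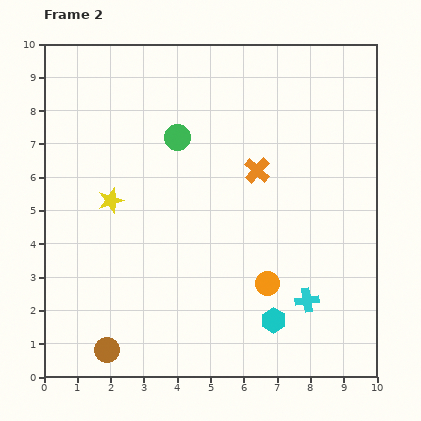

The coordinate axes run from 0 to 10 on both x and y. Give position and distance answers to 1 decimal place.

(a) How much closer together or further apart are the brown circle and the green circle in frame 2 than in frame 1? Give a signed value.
-1.0

Distance in frame 1: 7.7. Distance in frame 2: 6.7.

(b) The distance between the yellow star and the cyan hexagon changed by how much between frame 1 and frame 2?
-1.4

Distance in frame 1: 7.5. Distance in frame 2: 6.1.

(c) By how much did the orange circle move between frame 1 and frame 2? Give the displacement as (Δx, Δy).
(-0.4, -0.4)

The orange circle was at (7.1, 3.2) in frame 1 and (6.7, 2.8) in frame 2.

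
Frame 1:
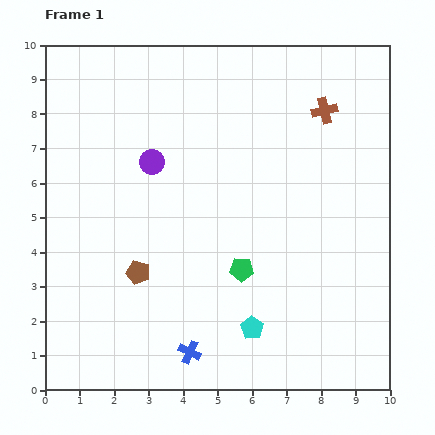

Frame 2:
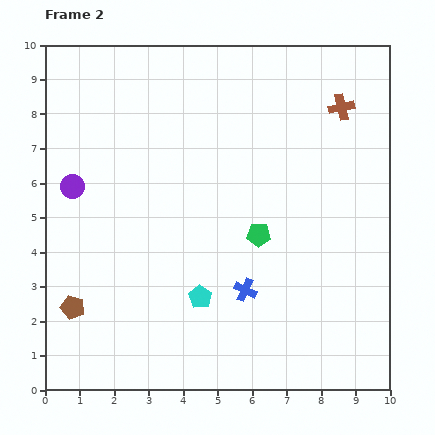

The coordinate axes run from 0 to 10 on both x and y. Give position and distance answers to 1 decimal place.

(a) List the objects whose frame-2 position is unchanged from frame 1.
none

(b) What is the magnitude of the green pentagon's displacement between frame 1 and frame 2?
1.1

The green pentagon moved from (5.7, 3.5) to (6.2, 4.5), a distance of √(0.5² + 1.0²) ≈ 1.1.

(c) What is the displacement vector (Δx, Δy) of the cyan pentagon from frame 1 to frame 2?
(-1.5, 0.9)

The cyan pentagon was at (6.0, 1.8) in frame 1 and (4.5, 2.7) in frame 2.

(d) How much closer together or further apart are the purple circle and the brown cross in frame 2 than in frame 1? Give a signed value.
+2.9

Distance in frame 1: 5.2. Distance in frame 2: 8.1.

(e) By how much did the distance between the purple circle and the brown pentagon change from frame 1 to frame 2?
+0.3

Distance in frame 1: 3.2. Distance in frame 2: 3.5.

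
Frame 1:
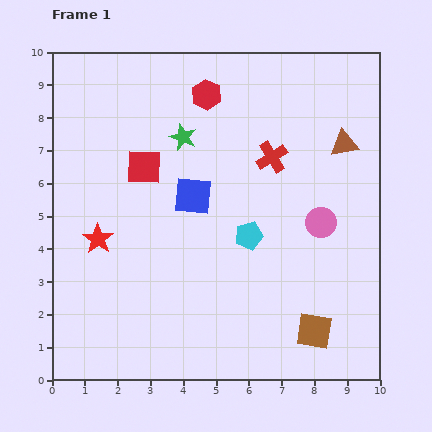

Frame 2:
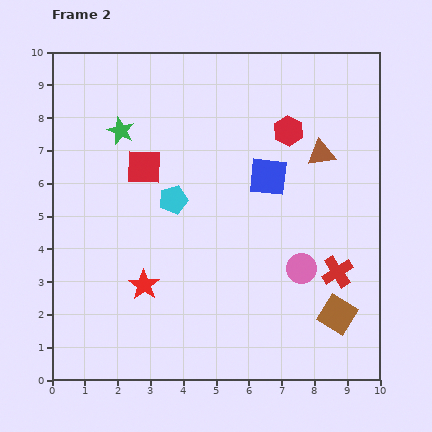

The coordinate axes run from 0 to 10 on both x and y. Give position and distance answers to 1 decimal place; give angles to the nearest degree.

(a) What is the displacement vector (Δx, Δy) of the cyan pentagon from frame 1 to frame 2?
(-2.3, 1.1)

The cyan pentagon was at (6.0, 4.4) in frame 1 and (3.7, 5.5) in frame 2.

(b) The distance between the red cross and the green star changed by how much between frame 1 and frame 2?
+5.1

Distance in frame 1: 2.8. Distance in frame 2: 7.9.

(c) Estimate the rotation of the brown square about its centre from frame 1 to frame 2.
22° clockwise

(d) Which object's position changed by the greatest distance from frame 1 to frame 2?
the red cross

(moved 4.0; next 2.7)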